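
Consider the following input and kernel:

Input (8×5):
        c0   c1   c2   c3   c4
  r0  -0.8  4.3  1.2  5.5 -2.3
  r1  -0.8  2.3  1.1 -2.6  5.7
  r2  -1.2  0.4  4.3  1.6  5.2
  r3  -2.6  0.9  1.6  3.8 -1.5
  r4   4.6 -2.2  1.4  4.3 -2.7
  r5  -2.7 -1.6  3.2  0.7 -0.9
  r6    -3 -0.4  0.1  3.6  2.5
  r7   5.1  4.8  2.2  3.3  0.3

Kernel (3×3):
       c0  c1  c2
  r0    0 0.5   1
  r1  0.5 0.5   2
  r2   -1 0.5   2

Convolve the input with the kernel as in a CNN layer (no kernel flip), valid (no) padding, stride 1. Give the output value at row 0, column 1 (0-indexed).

The receptive field on the input at this output position is [4.3 1.2 5.5 / 2.3 1.1 -2.6 / 0.4 4.3 1.6]. Elementwise product with the kernel and sum: 1.2·0.5 + 5.5·1 + 2.3·0.5 + 1.1·0.5 + -2.6·2 + 0.4·-1 + 4.3·0.5 + 1.6·2.

7.55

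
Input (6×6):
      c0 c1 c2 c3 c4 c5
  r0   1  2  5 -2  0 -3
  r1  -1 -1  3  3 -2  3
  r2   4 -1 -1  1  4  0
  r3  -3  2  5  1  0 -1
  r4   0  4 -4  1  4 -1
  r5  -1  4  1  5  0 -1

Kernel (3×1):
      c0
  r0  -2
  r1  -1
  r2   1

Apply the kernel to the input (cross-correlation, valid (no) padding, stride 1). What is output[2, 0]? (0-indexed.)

-5

The receptive field on the input at this output position is [4 / -3 / 0]. Elementwise product with the kernel and sum: 4·-2 + -3·-1 + 0·1.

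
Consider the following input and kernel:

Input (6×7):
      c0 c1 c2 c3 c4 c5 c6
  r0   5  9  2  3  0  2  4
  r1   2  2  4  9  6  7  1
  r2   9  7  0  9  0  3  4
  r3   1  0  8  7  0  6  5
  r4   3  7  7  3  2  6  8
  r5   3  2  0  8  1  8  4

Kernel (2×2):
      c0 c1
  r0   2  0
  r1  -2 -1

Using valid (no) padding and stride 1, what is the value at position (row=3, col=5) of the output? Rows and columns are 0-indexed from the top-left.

The receptive field on the input at this output position is [6 5 / 6 8]. Elementwise product with the kernel and sum: 6·2 + 6·-2 + 8·-1.

-8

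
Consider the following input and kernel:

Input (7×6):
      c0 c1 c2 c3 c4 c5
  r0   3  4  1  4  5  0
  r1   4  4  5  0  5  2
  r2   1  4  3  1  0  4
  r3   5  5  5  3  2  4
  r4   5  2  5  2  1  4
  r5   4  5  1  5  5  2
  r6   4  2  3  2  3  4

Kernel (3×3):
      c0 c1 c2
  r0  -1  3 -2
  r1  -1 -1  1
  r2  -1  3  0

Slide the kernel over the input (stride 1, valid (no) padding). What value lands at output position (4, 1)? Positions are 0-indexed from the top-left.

The receptive field on the input at this output position is [2 5 2 / 5 1 5 / 2 3 2]. Elementwise product with the kernel and sum: 2·-1 + 5·3 + 2·-2 + 5·-1 + 1·-1 + 5·1 + 2·-1 + 3·3.

15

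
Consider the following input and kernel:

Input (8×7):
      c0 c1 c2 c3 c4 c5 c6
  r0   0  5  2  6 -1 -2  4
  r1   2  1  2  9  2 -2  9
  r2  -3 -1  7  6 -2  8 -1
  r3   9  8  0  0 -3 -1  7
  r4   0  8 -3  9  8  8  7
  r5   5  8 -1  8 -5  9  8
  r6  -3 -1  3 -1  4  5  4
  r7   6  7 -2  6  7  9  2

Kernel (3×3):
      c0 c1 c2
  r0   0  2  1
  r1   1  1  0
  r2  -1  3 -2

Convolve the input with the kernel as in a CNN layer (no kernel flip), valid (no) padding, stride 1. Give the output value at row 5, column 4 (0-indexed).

The receptive field on the input at this output position is [-5 9 8 / 4 5 4 / 7 9 2]. Elementwise product with the kernel and sum: 9·2 + 8·1 + 4·1 + 5·1 + 7·-1 + 9·3 + 2·-2.

51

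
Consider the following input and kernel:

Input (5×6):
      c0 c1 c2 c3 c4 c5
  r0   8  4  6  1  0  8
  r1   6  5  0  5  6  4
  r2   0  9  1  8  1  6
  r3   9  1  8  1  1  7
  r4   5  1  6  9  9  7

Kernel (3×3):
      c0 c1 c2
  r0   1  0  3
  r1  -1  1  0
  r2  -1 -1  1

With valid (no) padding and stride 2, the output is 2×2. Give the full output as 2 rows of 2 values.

Output[0,0]: The receptive field on the input at this output position is [8 4 6 / 6 5 0 / 0 9 1]. Elementwise product with the kernel and sum: 8·1 + 6·3 + 6·-1 + 5·1 + 0·-1 + 9·-1 + 1·1.

17 3
-5 -9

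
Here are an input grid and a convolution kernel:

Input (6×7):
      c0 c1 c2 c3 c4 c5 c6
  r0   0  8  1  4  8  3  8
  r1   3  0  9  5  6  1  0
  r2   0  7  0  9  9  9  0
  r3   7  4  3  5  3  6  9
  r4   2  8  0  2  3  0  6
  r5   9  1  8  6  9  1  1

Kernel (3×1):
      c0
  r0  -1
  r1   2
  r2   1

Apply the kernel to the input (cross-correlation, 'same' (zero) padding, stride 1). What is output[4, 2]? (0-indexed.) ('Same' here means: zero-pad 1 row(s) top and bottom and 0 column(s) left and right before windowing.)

5

The receptive field on the zero-padded input at this output position is [3 / 0 / 8]. Elementwise product with the kernel and sum: 3·-1 + 0·2 + 8·1.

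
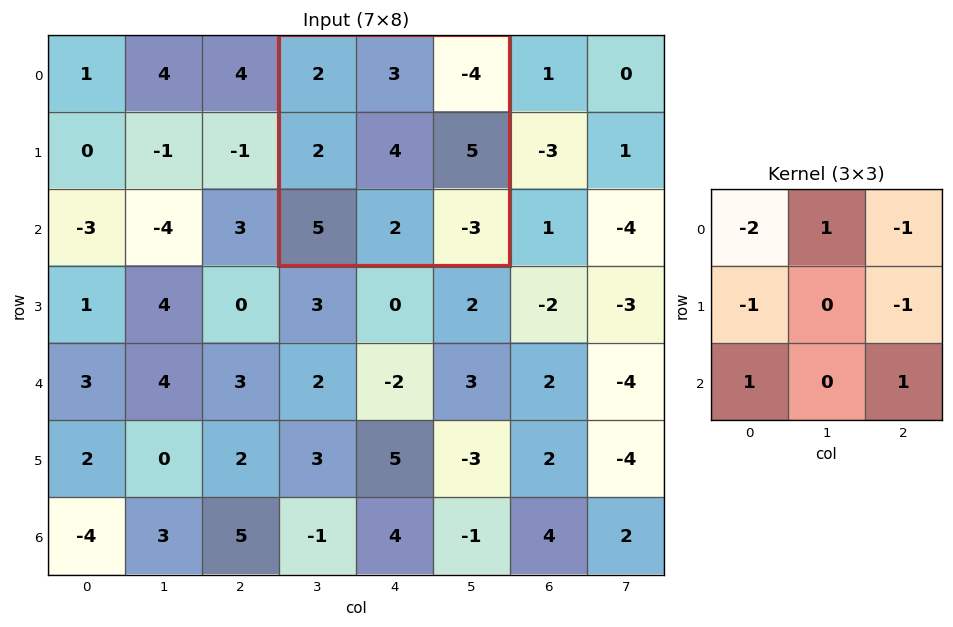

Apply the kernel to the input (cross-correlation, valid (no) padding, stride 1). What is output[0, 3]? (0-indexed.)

The receptive field on the input at this output position is [2 3 -4 / 2 4 5 / 5 2 -3]. Elementwise product with the kernel and sum: 2·-2 + 3·1 + -4·-1 + 2·-1 + 5·-1 + 5·1 + -3·1.

-2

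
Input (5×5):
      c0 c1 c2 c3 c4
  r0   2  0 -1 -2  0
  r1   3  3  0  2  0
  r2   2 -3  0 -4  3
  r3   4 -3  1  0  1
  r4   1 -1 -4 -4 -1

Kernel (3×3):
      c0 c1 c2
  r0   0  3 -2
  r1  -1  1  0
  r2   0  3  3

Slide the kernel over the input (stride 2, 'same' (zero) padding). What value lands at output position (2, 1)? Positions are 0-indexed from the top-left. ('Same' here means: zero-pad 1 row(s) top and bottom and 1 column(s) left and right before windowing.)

The receptive field on the zero-padded input at this output position is [-3 1 0 / -1 -4 -4 / 0 0 0]. Elementwise product with the kernel and sum: 1·3 + 0·-2 + -1·-1 + -4·1 + 0·3 + 0·3.

0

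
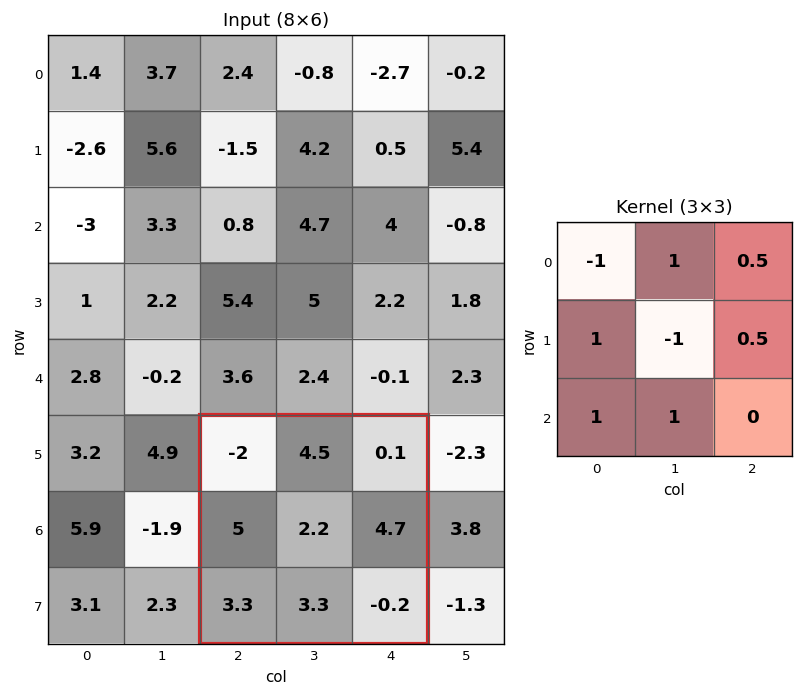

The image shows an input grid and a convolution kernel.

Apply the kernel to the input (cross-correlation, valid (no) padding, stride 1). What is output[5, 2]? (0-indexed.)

The receptive field on the input at this output position is [-2 4.5 0.1 / 5 2.2 4.7 / 3.3 3.3 -0.2]. Elementwise product with the kernel and sum: -2·-1 + 4.5·1 + 0.1·0.5 + 5·1 + 2.2·-1 + 4.7·0.5 + 3.3·1 + 3.3·1.

18.3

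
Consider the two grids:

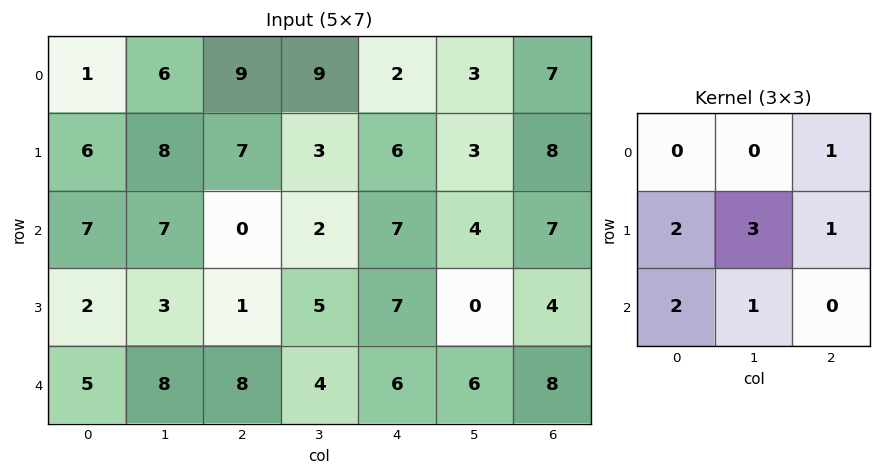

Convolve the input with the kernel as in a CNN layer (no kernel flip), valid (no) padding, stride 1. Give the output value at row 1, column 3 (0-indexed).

49

The receptive field on the input at this output position is [3 6 3 / 2 7 4 / 5 7 0]. Elementwise product with the kernel and sum: 3·1 + 2·2 + 7·3 + 4·1 + 5·2 + 7·1.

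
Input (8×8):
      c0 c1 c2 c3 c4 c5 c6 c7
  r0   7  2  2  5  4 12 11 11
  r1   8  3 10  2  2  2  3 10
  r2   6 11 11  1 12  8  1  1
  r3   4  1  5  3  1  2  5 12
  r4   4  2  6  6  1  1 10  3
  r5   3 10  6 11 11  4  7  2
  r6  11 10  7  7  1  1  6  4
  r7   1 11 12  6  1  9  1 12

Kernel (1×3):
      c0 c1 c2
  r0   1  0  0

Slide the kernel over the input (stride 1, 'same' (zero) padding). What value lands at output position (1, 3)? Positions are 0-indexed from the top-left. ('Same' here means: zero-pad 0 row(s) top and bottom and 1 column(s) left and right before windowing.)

The receptive field on the zero-padded input at this output position is [10 2 2]. Elementwise product with the kernel and sum: 10·1.

10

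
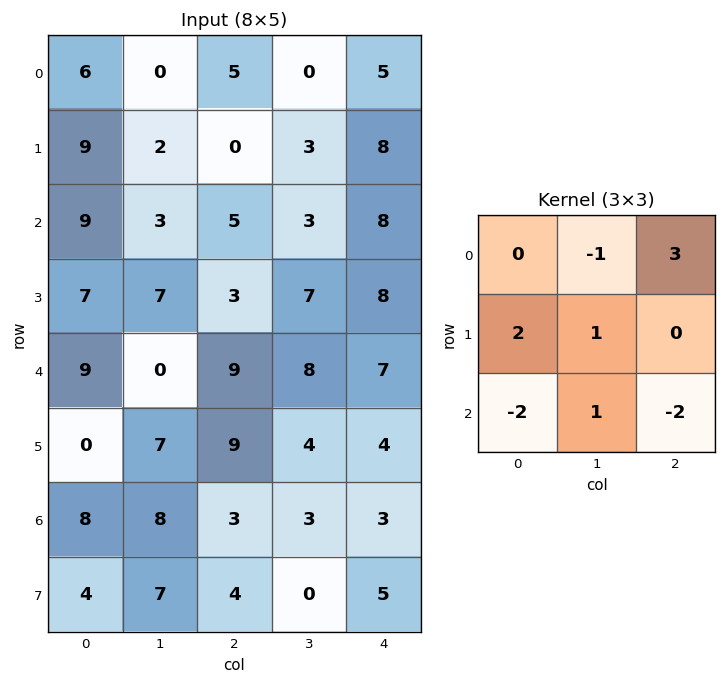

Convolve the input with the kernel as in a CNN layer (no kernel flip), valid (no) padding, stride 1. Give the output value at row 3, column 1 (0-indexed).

14

The receptive field on the input at this output position is [7 3 7 / 0 9 8 / 7 9 4]. Elementwise product with the kernel and sum: 3·-1 + 7·3 + 0·2 + 9·1 + 7·-2 + 9·1 + 4·-2.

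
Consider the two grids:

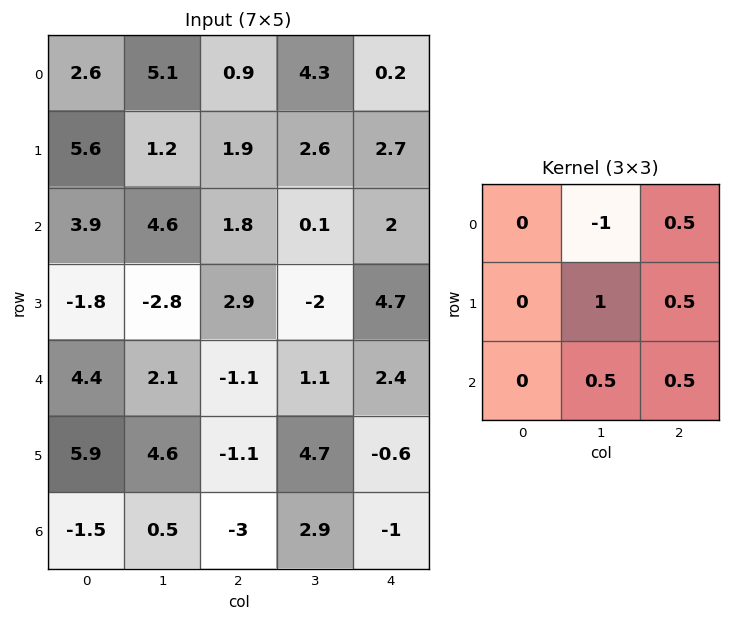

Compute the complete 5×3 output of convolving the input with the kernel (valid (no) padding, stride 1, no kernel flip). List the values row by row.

0.7 5.4 0.8
5.3 1.7 1.2
-4.55 0.15 3
7.55 -2.65 8.7
0.15 2.85 5.45

Output[0,0]: The receptive field on the input at this output position is [2.6 5.1 0.9 / 5.6 1.2 1.9 / 3.9 4.6 1.8]. Elementwise product with the kernel and sum: 5.1·-1 + 0.9·0.5 + 1.2·1 + 1.9·0.5 + 4.6·0.5 + 1.8·0.5.
Output[0,1]: The receptive field on the input at this output position is [5.1 0.9 4.3 / 1.2 1.9 2.6 / 4.6 1.8 0.1]. Elementwise product with the kernel and sum: 0.9·-1 + 4.3·0.5 + 1.9·1 + 2.6·0.5 + 1.8·0.5 + 0.1·0.5.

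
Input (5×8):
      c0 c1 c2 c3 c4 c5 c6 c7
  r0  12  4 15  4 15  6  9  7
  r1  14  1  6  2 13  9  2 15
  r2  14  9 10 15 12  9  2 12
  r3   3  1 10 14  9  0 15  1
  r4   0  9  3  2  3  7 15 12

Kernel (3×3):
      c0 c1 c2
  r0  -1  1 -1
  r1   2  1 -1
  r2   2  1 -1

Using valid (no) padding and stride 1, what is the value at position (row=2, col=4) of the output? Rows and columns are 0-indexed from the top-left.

-4

The receptive field on the input at this output position is [12 9 2 / 9 0 15 / 3 7 15]. Elementwise product with the kernel and sum: 12·-1 + 9·1 + 2·-1 + 9·2 + 0·1 + 15·-1 + 3·2 + 7·1 + 15·-1.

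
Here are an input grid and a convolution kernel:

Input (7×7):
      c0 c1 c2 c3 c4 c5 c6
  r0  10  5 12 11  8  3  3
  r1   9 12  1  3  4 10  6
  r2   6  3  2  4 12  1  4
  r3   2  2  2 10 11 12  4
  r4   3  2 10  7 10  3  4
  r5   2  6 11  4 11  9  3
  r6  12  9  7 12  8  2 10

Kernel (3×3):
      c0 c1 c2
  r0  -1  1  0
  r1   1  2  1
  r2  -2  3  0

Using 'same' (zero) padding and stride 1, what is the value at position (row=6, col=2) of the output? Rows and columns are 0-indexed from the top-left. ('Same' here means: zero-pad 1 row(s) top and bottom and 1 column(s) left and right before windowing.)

The receptive field on the zero-padded input at this output position is [6 11 4 / 9 7 12 / 0 0 0]. Elementwise product with the kernel and sum: 6·-1 + 11·1 + 9·1 + 7·2 + 12·1 + 0·-2 + 0·3.

40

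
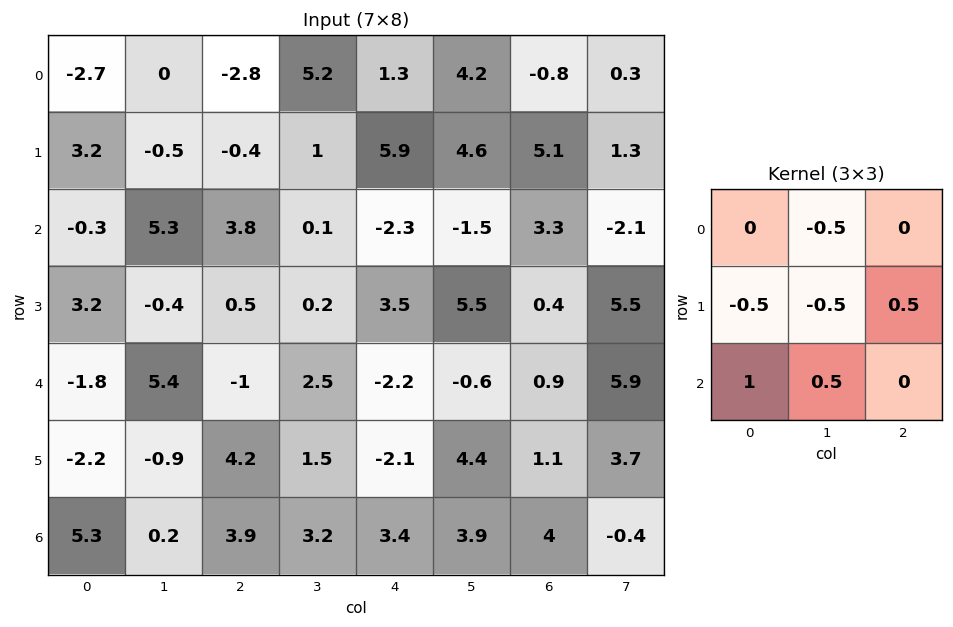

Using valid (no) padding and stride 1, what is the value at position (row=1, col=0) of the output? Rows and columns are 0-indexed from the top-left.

The receptive field on the input at this output position is [3.2 -0.5 -0.4 / -0.3 5.3 3.8 / 3.2 -0.4 0.5]. Elementwise product with the kernel and sum: -0.5·-0.5 + -0.3·-0.5 + 5.3·-0.5 + 3.8·0.5 + 3.2·1 + -0.4·0.5.

2.65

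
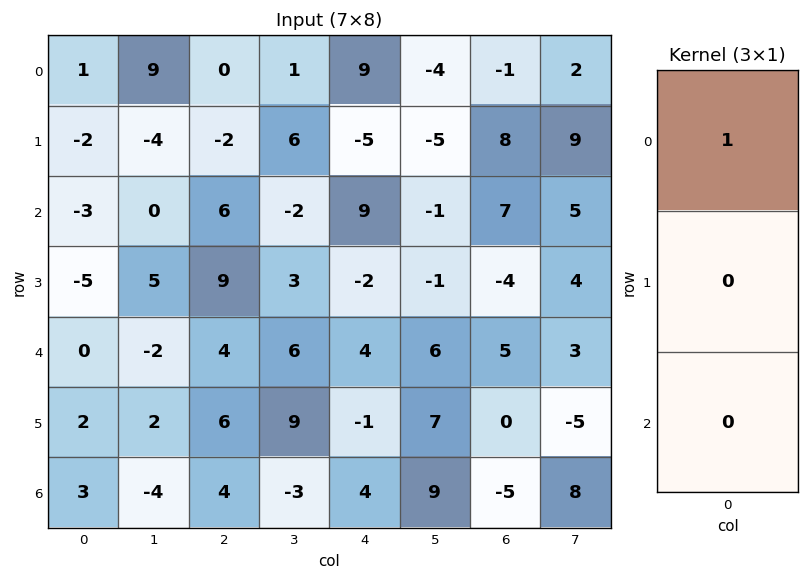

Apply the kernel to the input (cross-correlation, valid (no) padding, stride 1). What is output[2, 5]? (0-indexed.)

-1

The receptive field on the input at this output position is [-1 / -1 / 6]. Elementwise product with the kernel and sum: -1·1.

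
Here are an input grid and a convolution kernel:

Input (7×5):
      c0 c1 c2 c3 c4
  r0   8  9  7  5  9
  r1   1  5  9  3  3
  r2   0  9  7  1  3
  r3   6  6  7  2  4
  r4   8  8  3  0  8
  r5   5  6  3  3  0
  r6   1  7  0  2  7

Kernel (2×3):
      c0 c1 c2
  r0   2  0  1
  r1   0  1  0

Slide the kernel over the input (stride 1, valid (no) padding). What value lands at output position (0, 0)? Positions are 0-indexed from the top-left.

The receptive field on the input at this output position is [8 9 7 / 1 5 9]. Elementwise product with the kernel and sum: 8·2 + 7·1 + 5·1.

28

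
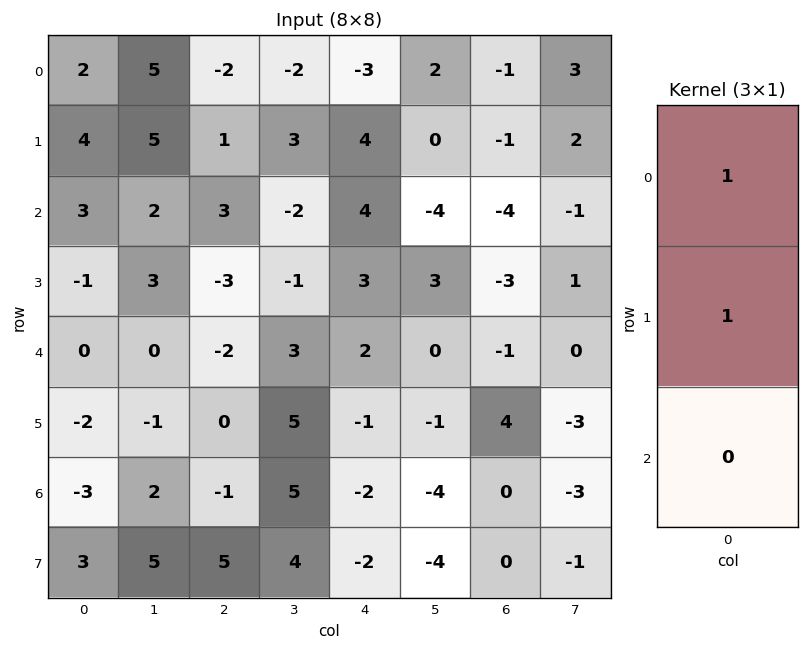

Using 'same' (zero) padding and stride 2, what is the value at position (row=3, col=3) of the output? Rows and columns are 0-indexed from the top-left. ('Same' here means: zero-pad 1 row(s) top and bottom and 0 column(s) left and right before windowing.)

The receptive field on the zero-padded input at this output position is [4 / 0 / 0]. Elementwise product with the kernel and sum: 4·1 + 0·1.

4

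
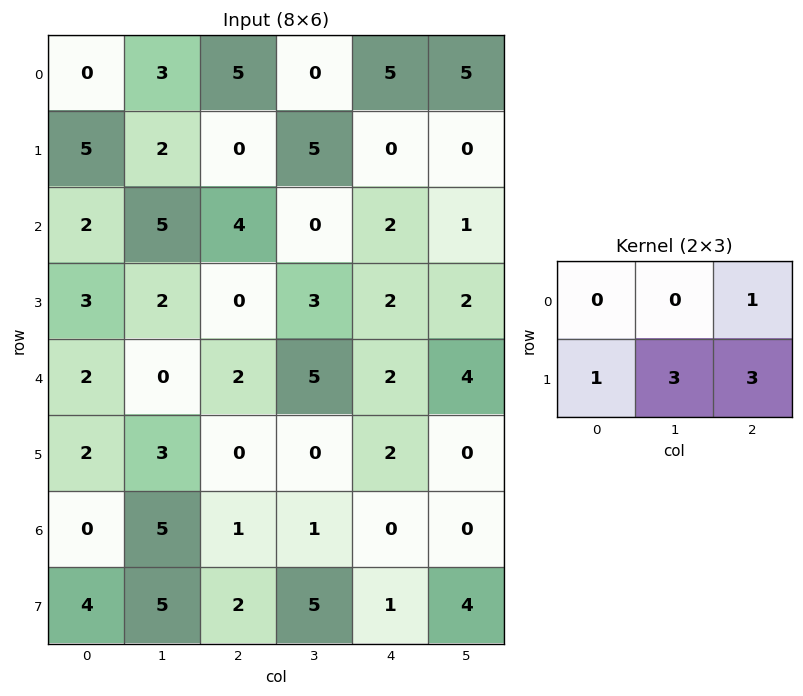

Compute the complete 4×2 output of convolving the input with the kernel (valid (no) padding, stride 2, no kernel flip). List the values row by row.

Output[0,0]: The receptive field on the input at this output position is [0 3 5 / 5 2 0]. Elementwise product with the kernel and sum: 5·1 + 5·1 + 2·3 + 0·3.
Output[0,1]: The receptive field on the input at this output position is [5 0 5 / 0 5 0]. Elementwise product with the kernel and sum: 5·1 + 0·1 + 5·3 + 0·3.

16 20
13 17
13 8
26 20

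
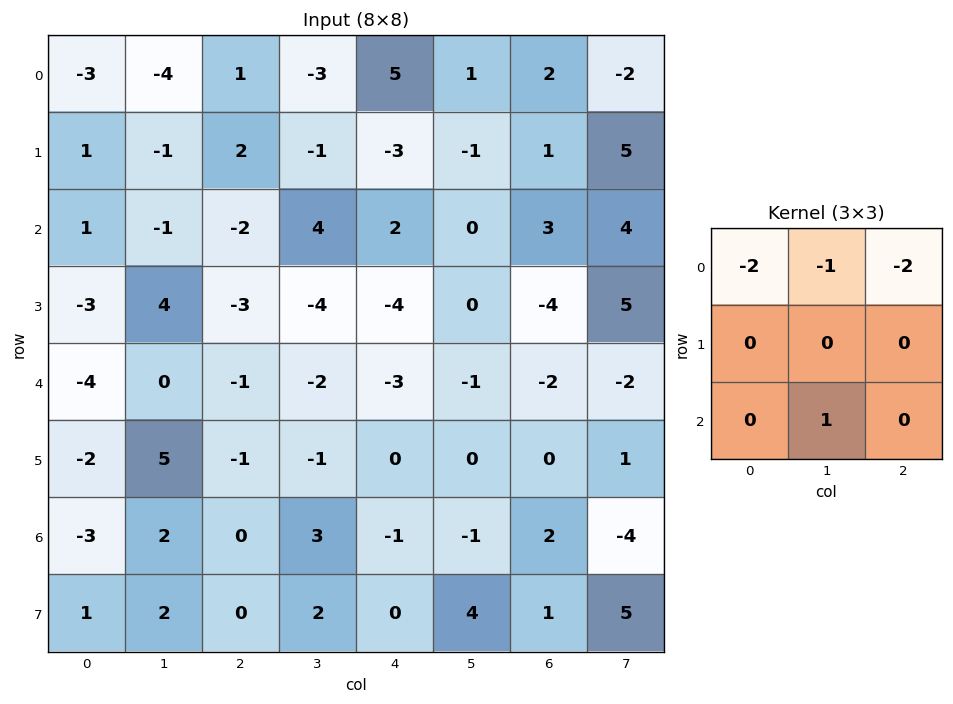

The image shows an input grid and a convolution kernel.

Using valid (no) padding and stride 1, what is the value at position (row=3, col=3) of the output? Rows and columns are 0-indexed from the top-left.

12

The receptive field on the input at this output position is [-4 -4 0 / -2 -3 -1 / -1 0 0]. Elementwise product with the kernel and sum: -4·-2 + -4·-1 + 0·-2 + 0·1.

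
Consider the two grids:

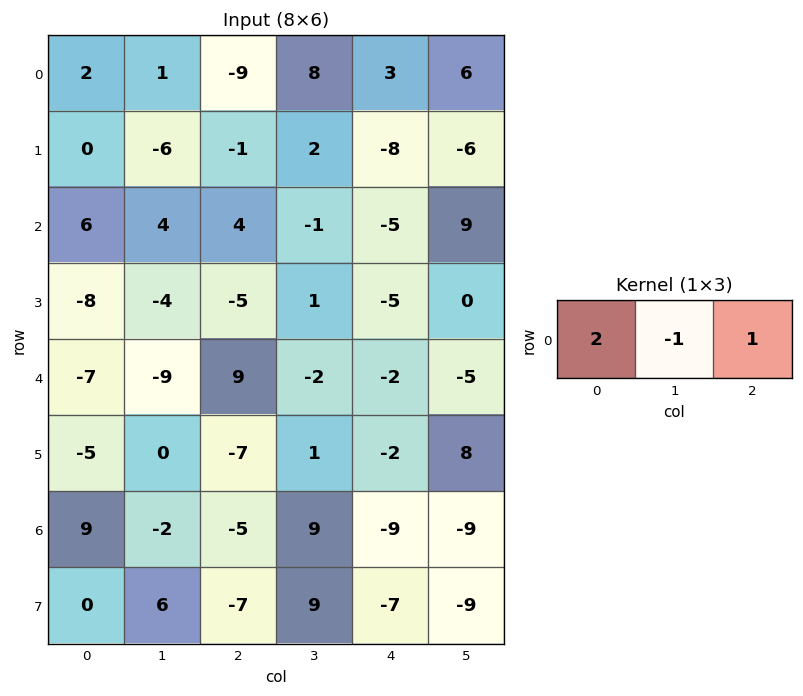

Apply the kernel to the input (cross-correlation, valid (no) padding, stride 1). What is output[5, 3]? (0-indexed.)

12

The receptive field on the input at this output position is [1 -2 8]. Elementwise product with the kernel and sum: 1·2 + -2·-1 + 8·1.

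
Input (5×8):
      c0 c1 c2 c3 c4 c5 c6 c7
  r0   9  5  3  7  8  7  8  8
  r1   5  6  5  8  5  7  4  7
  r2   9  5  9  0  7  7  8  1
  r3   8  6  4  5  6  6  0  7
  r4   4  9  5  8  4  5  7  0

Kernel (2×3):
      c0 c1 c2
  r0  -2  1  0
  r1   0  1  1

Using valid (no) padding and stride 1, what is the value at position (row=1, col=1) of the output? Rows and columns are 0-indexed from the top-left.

The receptive field on the input at this output position is [6 5 8 / 5 9 0]. Elementwise product with the kernel and sum: 6·-2 + 5·1 + 9·1 + 0·1.

2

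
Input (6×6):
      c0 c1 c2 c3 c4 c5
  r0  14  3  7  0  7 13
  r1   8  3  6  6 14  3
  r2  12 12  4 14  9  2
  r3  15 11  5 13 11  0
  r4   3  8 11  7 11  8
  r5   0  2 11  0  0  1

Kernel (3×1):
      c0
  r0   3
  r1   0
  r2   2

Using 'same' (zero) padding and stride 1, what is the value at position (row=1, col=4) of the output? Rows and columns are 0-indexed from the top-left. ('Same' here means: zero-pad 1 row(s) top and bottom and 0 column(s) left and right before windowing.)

39

The receptive field on the zero-padded input at this output position is [7 / 14 / 9]. Elementwise product with the kernel and sum: 7·3 + 9·2.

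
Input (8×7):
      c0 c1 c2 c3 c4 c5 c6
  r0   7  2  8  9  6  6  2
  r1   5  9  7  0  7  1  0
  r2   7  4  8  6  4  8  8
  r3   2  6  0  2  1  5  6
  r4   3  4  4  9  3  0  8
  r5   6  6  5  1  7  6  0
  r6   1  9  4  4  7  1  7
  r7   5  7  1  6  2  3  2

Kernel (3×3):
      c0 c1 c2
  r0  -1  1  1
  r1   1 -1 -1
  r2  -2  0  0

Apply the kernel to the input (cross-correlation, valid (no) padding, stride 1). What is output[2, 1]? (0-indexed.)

The receptive field on the input at this output position is [4 8 6 / 6 0 2 / 4 4 9]. Elementwise product with the kernel and sum: 4·-1 + 8·1 + 6·1 + 6·1 + 0·-1 + 2·-1 + 4·-2.

6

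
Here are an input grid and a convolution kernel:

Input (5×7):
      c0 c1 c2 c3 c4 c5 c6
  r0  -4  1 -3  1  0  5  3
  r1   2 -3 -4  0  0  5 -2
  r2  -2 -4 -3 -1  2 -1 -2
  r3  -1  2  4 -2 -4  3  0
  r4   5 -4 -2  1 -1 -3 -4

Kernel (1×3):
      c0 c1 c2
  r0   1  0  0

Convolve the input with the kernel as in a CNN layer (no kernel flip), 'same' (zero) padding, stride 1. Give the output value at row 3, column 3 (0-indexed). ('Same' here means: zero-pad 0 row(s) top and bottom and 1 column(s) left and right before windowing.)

4

The receptive field on the zero-padded input at this output position is [4 -2 -4]. Elementwise product with the kernel and sum: 4·1.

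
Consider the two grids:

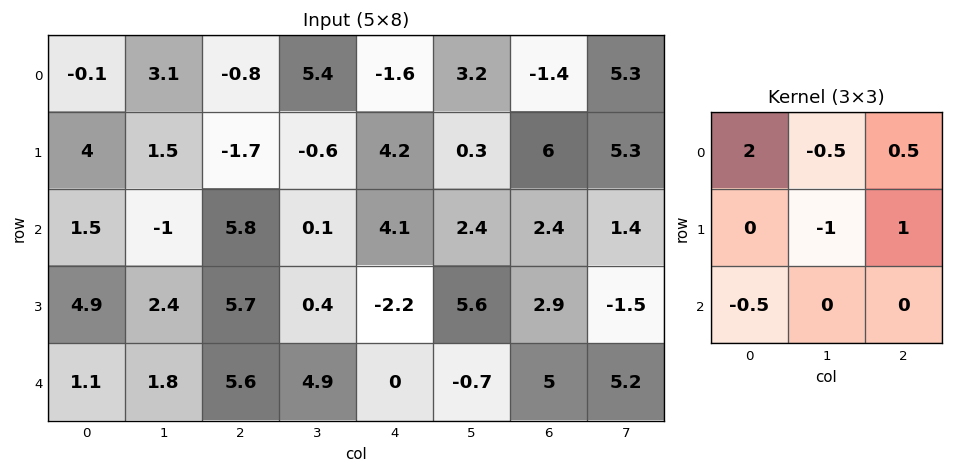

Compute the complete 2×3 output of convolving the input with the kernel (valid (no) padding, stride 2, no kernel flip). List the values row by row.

Output[0,0]: The receptive field on the input at this output position is [-0.1 3.1 -0.8 / 4 1.5 -1.7 / 1.5 -1 5.8]. Elementwise product with the kernel and sum: -0.1·2 + 3.1·-0.5 + -0.8·0.5 + 1.5·-1 + -1.7·1 + 1.5·-0.5.

-6.1 -3.2 -1.85
9.15 8.2 5.5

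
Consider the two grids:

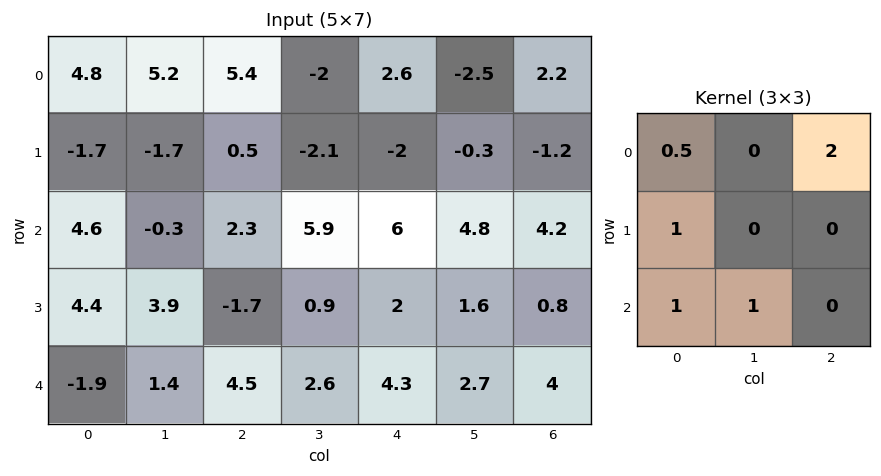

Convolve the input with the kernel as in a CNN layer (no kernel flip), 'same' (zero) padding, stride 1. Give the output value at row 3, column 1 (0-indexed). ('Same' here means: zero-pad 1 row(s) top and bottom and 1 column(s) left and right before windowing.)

10.8

The receptive field on the zero-padded input at this output position is [4.6 -0.3 2.3 / 4.4 3.9 -1.7 / -1.9 1.4 4.5]. Elementwise product with the kernel and sum: 4.6·0.5 + 2.3·2 + 4.4·1 + -1.9·1 + 1.4·1.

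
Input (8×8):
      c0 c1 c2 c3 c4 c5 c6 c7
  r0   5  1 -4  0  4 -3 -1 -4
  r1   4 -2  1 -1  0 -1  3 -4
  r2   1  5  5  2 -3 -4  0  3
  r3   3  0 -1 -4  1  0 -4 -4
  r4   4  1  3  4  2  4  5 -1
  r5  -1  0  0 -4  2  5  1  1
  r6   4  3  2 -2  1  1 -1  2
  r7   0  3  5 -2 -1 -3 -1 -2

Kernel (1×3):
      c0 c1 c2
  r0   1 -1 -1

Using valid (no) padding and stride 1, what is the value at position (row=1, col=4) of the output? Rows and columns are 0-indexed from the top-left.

The receptive field on the input at this output position is [0 -1 3]. Elementwise product with the kernel and sum: 0·1 + -1·-1 + 3·-1.

-2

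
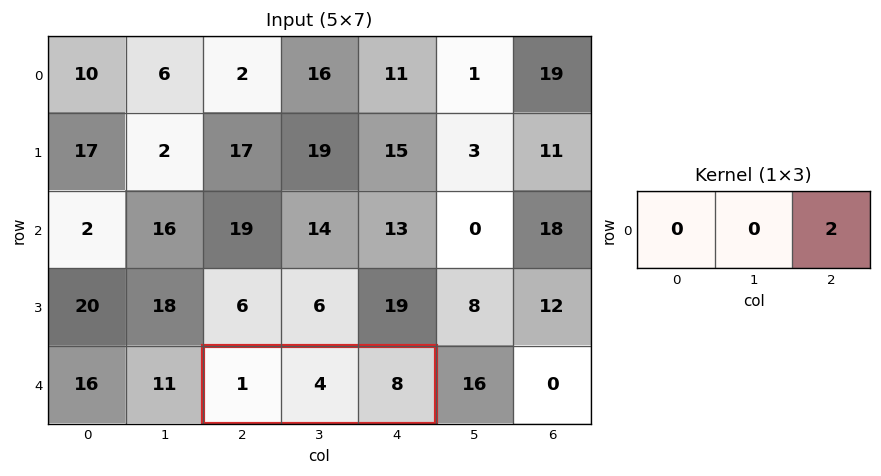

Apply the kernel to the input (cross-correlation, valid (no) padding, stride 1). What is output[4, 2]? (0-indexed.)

16

The receptive field on the input at this output position is [1 4 8]. Elementwise product with the kernel and sum: 8·2.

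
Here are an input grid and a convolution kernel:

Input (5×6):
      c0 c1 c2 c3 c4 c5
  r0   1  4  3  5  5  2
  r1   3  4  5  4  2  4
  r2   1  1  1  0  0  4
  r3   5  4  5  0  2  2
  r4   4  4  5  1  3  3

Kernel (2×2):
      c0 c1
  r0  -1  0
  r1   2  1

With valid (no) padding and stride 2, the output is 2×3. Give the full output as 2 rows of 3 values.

Output[0,0]: The receptive field on the input at this output position is [1 4 / 3 4]. Elementwise product with the kernel and sum: 1·-1 + 3·2 + 4·1.

9 11 3
13 9 6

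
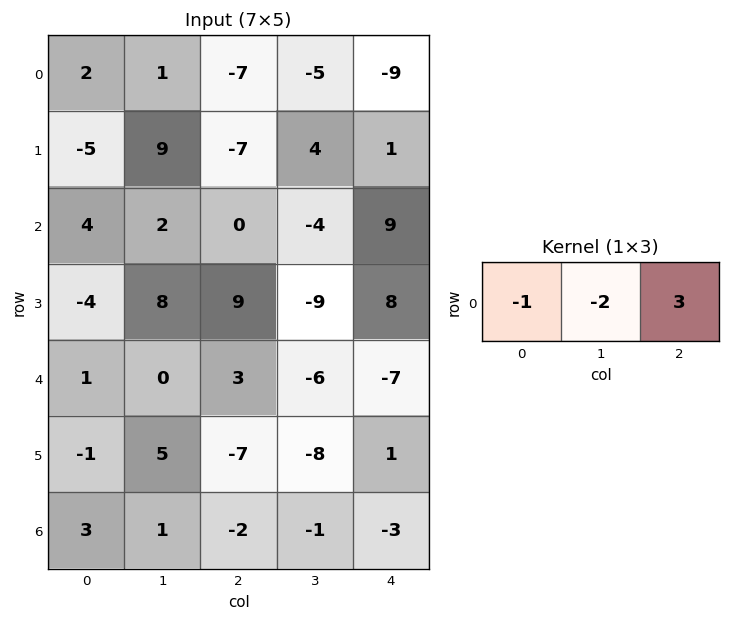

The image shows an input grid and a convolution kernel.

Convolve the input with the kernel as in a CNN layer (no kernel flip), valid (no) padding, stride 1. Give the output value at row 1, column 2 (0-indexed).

2

The receptive field on the input at this output position is [-7 4 1]. Elementwise product with the kernel and sum: -7·-1 + 4·-2 + 1·3.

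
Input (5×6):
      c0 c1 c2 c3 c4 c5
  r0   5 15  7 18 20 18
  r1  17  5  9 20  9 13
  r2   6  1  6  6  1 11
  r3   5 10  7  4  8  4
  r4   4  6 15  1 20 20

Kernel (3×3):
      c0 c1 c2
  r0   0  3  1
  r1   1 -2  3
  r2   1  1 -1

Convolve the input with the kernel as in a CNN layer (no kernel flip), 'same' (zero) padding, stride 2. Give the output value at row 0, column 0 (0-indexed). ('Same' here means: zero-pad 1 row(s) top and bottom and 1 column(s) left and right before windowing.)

47

The receptive field on the zero-padded input at this output position is [0 0 0 / 0 5 15 / 0 17 5]. Elementwise product with the kernel and sum: 0·3 + 0·1 + 0·1 + 5·-2 + 15·3 + 0·1 + 17·1 + 5·-1.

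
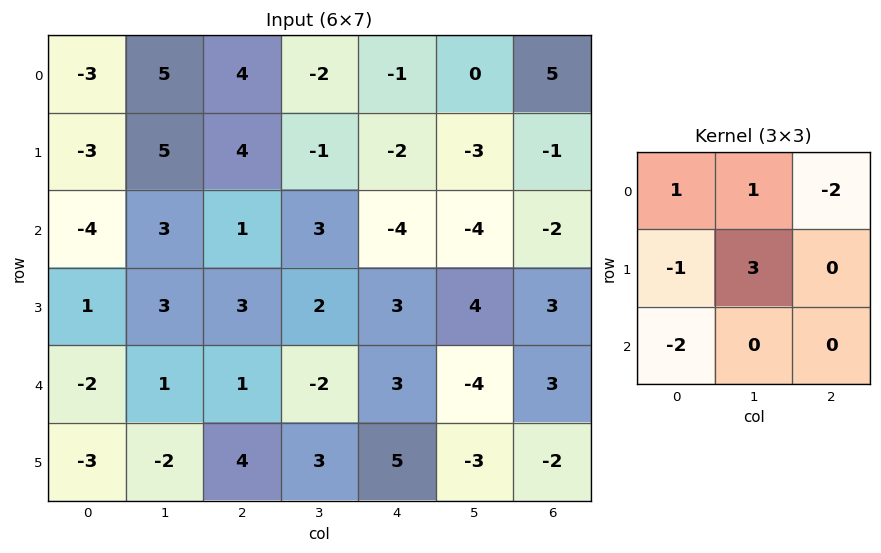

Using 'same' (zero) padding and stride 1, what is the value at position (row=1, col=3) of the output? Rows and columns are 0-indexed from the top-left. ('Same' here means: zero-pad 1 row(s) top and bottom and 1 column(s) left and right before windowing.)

The receptive field on the zero-padded input at this output position is [4 -2 -1 / 4 -1 -2 / 1 3 -4]. Elementwise product with the kernel and sum: 4·1 + -2·1 + -1·-2 + 4·-1 + -1·3 + 1·-2.

-5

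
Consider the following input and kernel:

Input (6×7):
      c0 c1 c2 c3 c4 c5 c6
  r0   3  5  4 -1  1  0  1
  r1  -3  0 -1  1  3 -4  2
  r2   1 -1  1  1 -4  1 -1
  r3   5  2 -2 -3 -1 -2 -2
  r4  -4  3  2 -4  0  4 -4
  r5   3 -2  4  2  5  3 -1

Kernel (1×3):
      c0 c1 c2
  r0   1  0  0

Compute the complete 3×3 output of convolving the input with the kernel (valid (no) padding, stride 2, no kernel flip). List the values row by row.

Output[0,0]: The receptive field on the input at this output position is [3 5 4]. Elementwise product with the kernel and sum: 3·1.

3 4 1
1 1 -4
-4 2 0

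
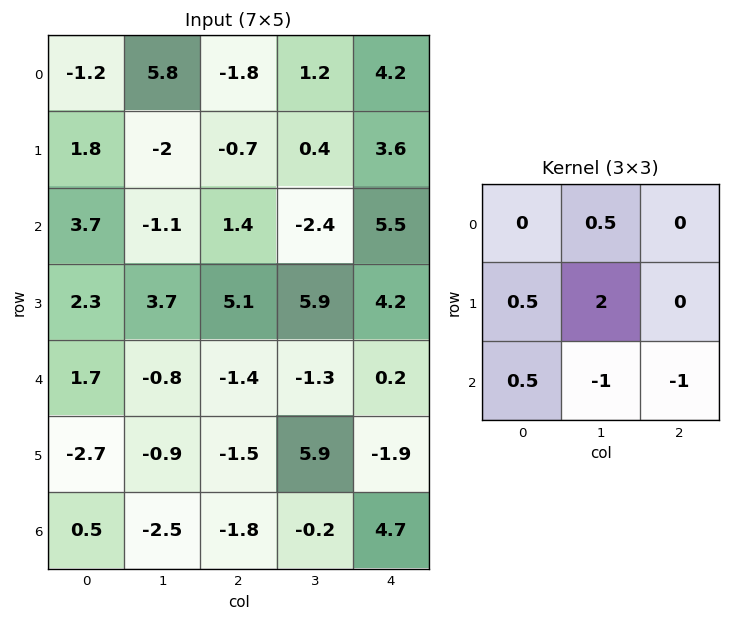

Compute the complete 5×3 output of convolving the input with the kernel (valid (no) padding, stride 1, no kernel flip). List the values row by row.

Output[0,0]: The receptive field on the input at this output position is [-1.2 5.8 -1.8 / 1.8 -2 -0.7 / 3.7 -1.1 1.4]. Elementwise product with the kernel and sum: 5.8·0.5 + 1.8·0.5 + -2·2 + 3.7·0.5 + -1.1·-1 + 1.4·-1.
Output[0,1]: The receptive field on the input at this output position is [5.8 -1.8 1.2 / -2 -0.7 0.4 / -1.1 1.4 -2.4]. Elementwise product with the kernel and sum: -1.8·0.5 + -2·0.5 + -0.7·2 + -1.1·0.5 + 1.4·-1 + -2.4·-1.

1.35 -2.85 -1.35
-9 -7.25 -11.45
11.05 15.05 13.55
2.15 -5.5 -5.1
1 -3.4 5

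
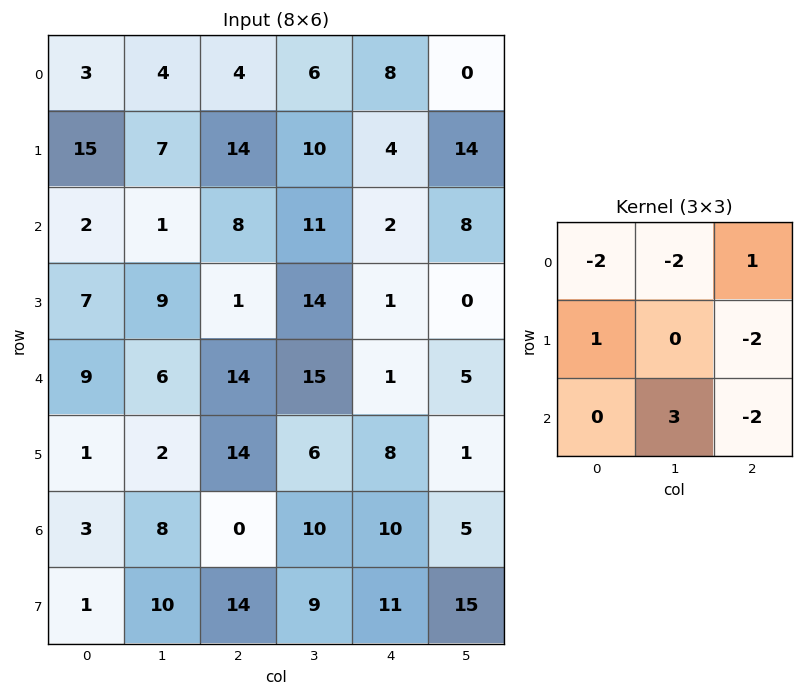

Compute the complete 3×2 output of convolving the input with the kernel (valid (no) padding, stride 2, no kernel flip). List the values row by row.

Output[0,0]: The receptive field on the input at this output position is [3 4 4 / 15 7 14 / 2 1 8]. Elementwise product with the kernel and sum: 3·-2 + 4·-2 + 4·1 + 15·1 + 14·-2 + 1·3 + 8·-2.
Output[0,1]: The receptive field on the input at this output position is [4 6 8 / 14 10 4 / 8 11 2]. Elementwise product with the kernel and sum: 4·-2 + 6·-2 + 8·1 + 14·1 + 4·-2 + 11·3 + 2·-2.

-36 23
-3 6
-19 -49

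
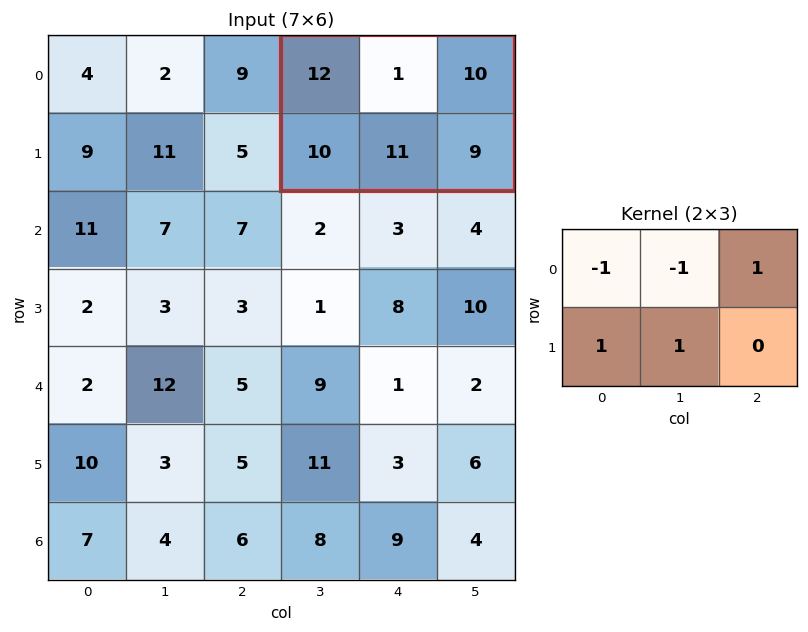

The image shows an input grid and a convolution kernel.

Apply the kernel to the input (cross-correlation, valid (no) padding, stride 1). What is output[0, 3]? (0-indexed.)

The receptive field on the input at this output position is [12 1 10 / 10 11 9]. Elementwise product with the kernel and sum: 12·-1 + 1·-1 + 10·1 + 10·1 + 11·1.

18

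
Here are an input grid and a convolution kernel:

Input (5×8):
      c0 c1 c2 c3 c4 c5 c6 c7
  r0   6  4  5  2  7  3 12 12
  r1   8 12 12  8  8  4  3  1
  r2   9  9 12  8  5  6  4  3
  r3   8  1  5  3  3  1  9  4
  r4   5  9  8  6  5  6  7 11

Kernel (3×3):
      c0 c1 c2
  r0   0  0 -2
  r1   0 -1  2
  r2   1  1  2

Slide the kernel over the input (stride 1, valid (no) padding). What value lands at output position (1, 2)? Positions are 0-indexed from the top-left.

0

The receptive field on the input at this output position is [12 8 8 / 12 8 5 / 5 3 3]. Elementwise product with the kernel and sum: 8·-2 + 8·-1 + 5·2 + 5·1 + 3·1 + 3·2.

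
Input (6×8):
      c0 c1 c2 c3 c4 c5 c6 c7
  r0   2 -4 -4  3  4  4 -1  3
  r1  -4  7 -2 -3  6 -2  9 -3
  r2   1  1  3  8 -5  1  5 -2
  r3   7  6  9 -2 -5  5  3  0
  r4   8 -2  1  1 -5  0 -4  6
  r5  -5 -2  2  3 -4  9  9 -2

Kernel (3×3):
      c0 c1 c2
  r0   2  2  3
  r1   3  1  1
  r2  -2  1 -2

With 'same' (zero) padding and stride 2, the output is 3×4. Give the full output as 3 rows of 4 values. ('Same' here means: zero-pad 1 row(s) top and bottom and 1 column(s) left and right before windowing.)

-20 -23 33 33
10 16 9 4
37 20 -29 13

Output[0,0]: The receptive field on the zero-padded input at this output position is [0 0 0 / 0 2 -4 / 0 -4 7]. Elementwise product with the kernel and sum: 0·2 + 0·2 + 0·3 + 0·3 + 2·1 + -4·1 + 0·-2 + -4·1 + 7·-2.
Output[0,1]: The receptive field on the zero-padded input at this output position is [0 0 0 / -4 -4 3 / 7 -2 -3]. Elementwise product with the kernel and sum: 0·2 + 0·2 + 0·3 + -4·3 + -4·1 + 3·1 + 7·-2 + -2·1 + -3·-2.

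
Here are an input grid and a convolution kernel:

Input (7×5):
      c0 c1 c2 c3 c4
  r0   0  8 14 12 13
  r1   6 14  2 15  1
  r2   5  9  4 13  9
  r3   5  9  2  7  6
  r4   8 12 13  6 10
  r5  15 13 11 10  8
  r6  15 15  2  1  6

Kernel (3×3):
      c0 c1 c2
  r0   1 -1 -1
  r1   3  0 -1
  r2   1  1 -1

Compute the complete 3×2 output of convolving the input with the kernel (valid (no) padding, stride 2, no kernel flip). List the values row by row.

Output[0,0]: The receptive field on the input at this output position is [0 8 14 / 6 14 2 / 5 9 4]. Elementwise product with the kernel and sum: 0·1 + 8·-1 + 14·-1 + 6·3 + 2·-1 + 5·1 + 9·1 + 4·-1.
Output[0,1]: The receptive field on the input at this output position is [14 12 13 / 2 15 1 / 4 13 9]. Elementwise product with the kernel and sum: 14·1 + 12·-1 + 13·-1 + 2·3 + 1·-1 + 4·1 + 13·1 + 9·-1.

4 2
12 -9
45 19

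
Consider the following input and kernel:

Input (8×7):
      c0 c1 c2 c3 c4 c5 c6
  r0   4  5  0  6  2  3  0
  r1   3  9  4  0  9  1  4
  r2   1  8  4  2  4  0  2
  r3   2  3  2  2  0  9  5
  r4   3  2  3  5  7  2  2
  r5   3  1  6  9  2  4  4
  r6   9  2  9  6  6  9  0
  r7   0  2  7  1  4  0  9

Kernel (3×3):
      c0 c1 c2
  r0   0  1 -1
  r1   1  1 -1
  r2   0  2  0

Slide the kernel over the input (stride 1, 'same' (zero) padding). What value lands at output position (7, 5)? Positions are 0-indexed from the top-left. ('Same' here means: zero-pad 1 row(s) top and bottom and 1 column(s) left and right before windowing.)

4

The receptive field on the zero-padded input at this output position is [6 9 0 / 4 0 9 / 0 0 0]. Elementwise product with the kernel and sum: 9·1 + 0·-1 + 4·1 + 0·1 + 9·-1 + 0·2.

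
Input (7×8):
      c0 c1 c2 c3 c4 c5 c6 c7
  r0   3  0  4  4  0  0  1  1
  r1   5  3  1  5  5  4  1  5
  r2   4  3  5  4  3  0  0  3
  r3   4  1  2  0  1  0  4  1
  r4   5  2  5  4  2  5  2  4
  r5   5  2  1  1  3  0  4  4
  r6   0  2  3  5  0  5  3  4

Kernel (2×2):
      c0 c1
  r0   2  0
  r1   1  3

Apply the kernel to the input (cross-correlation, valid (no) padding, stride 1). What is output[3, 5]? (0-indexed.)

The receptive field on the input at this output position is [0 4 / 5 2]. Elementwise product with the kernel and sum: 0·2 + 5·1 + 2·3.

11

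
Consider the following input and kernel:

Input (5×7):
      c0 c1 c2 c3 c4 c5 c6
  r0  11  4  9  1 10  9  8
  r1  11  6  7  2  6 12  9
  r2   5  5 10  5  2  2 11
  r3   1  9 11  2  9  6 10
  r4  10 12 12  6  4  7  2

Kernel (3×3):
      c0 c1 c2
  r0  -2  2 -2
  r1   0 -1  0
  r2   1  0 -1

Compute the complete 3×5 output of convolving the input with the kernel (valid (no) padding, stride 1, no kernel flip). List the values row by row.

Output[0,0]: The receptive field on the input at this output position is [11 4 9 / 11 6 7 / 5 5 10]. Elementwise product with the kernel and sum: 11·-2 + 4·2 + 9·-2 + 6·-1 + 5·1 + 10·-1.

-43 1 -30 -3 -39
-39 -5 -25 -22 -9
-31 -5 -8 -20 -26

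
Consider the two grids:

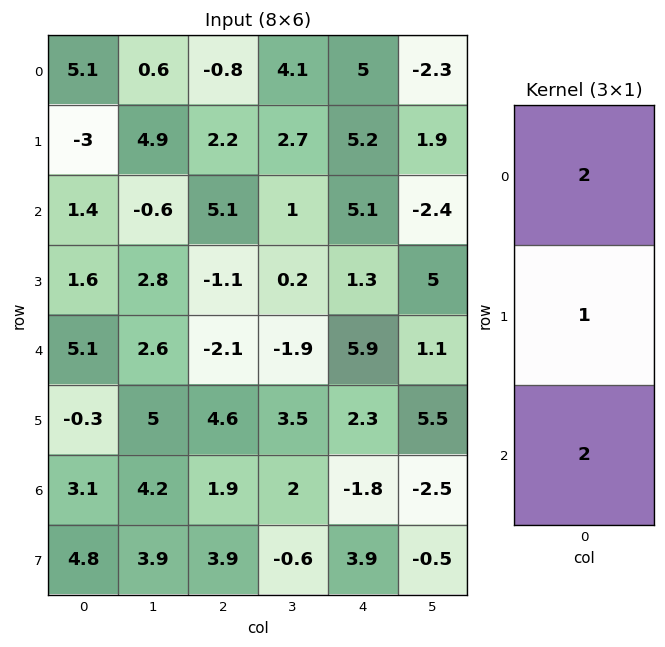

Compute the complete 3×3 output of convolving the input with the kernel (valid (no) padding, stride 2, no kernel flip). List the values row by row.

10 10.8 25.4
14.6 4.9 23.3
16.1 4.2 10.5

Output[0,0]: The receptive field on the input at this output position is [5.1 / -3 / 1.4]. Elementwise product with the kernel and sum: 5.1·2 + -3·1 + 1.4·2.
Output[0,1]: The receptive field on the input at this output position is [-0.8 / 2.2 / 5.1]. Elementwise product with the kernel and sum: -0.8·2 + 2.2·1 + 5.1·2.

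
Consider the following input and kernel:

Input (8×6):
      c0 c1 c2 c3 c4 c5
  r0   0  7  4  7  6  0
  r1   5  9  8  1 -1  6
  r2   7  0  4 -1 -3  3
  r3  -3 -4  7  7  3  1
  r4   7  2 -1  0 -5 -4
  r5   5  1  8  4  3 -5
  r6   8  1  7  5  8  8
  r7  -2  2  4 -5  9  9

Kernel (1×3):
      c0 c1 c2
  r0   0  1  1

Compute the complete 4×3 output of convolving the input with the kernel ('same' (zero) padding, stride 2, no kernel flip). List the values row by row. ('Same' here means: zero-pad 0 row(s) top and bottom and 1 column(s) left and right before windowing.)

Output[0,0]: The receptive field on the zero-padded input at this output position is [0 0 7]. Elementwise product with the kernel and sum: 0·1 + 7·1.
Output[0,1]: The receptive field on the zero-padded input at this output position is [7 4 7]. Elementwise product with the kernel and sum: 4·1 + 7·1.

7 11 6
7 3 0
9 -1 -9
9 12 16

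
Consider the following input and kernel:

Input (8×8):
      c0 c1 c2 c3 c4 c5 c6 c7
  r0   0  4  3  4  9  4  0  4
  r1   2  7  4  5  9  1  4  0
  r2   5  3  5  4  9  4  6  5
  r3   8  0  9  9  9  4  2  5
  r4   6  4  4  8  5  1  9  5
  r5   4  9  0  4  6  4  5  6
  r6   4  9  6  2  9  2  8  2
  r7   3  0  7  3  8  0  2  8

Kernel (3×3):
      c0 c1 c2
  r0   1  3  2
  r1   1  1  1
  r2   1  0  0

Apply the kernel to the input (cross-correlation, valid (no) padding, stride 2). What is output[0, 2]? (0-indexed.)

The receptive field on the input at this output position is [9 4 0 / 9 1 4 / 9 4 6]. Elementwise product with the kernel and sum: 9·1 + 4·3 + 0·2 + 9·1 + 1·1 + 4·1 + 9·1.

44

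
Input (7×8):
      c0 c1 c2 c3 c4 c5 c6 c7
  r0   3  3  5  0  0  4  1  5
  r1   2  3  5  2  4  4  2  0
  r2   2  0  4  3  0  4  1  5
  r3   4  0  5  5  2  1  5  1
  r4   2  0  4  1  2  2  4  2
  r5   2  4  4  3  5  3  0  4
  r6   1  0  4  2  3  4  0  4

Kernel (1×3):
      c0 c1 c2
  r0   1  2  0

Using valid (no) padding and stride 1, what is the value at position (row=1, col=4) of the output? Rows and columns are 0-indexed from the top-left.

The receptive field on the input at this output position is [4 4 2]. Elementwise product with the kernel and sum: 4·1 + 4·2.

12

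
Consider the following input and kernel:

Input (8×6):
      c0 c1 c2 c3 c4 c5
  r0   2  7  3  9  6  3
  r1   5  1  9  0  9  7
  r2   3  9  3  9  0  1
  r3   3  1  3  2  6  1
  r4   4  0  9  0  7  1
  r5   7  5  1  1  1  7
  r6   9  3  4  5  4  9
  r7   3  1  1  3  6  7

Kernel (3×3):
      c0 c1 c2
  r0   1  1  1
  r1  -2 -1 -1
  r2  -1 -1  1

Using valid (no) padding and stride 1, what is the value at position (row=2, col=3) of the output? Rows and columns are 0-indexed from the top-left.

-7

The receptive field on the input at this output position is [9 0 1 / 2 6 1 / 0 7 1]. Elementwise product with the kernel and sum: 9·1 + 0·1 + 1·1 + 2·-2 + 6·-1 + 1·-1 + 0·-1 + 7·-1 + 1·1.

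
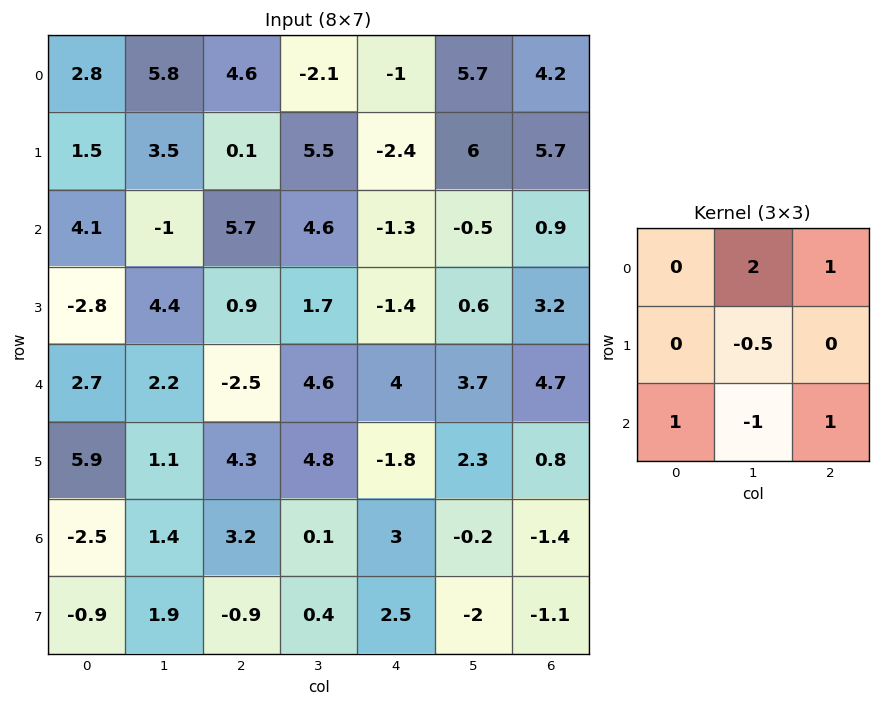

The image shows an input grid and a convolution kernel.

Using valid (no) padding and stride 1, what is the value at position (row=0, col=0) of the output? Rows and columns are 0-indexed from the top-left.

25.25

The receptive field on the input at this output position is [2.8 5.8 4.6 / 1.5 3.5 0.1 / 4.1 -1 5.7]. Elementwise product with the kernel and sum: 5.8·2 + 4.6·1 + 3.5·-0.5 + 4.1·1 + -1·-1 + 5.7·1.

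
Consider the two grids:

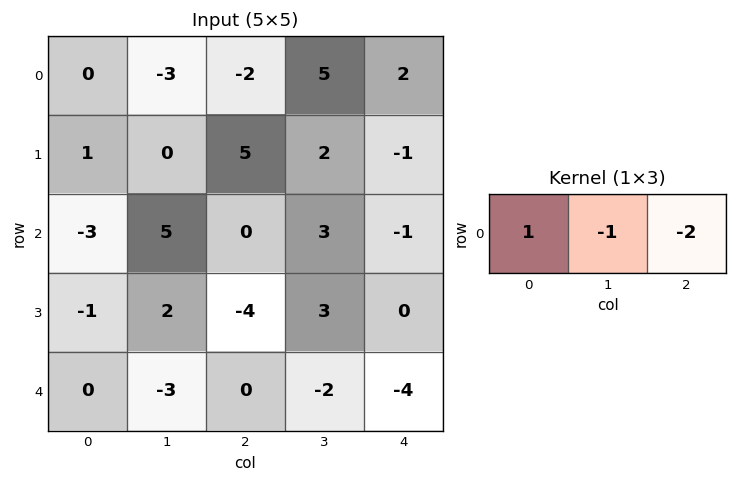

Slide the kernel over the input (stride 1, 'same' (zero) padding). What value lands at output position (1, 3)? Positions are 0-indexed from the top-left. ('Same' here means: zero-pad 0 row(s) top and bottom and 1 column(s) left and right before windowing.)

The receptive field on the zero-padded input at this output position is [5 2 -1]. Elementwise product with the kernel and sum: 5·1 + 2·-1 + -1·-2.

5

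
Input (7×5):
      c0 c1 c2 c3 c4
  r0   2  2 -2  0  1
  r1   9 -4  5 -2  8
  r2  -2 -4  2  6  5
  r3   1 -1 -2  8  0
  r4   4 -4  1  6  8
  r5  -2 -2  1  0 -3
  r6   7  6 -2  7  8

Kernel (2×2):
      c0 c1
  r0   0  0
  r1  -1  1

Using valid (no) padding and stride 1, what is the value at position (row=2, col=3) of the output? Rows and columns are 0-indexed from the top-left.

-8

The receptive field on the input at this output position is [6 5 / 8 0]. Elementwise product with the kernel and sum: 8·-1 + 0·1.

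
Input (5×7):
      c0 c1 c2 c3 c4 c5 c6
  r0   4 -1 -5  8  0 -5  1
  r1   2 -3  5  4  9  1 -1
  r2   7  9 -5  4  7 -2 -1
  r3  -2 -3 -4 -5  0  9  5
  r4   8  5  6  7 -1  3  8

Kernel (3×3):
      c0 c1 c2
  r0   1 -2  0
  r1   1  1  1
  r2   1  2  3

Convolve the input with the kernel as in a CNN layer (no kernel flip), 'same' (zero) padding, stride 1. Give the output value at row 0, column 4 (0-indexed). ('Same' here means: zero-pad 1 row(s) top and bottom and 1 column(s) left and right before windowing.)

28

The receptive field on the zero-padded input at this output position is [0 0 0 / 8 0 -5 / 4 9 1]. Elementwise product with the kernel and sum: 0·1 + 0·-2 + 8·1 + 0·1 + -5·1 + 4·1 + 9·2 + 1·3.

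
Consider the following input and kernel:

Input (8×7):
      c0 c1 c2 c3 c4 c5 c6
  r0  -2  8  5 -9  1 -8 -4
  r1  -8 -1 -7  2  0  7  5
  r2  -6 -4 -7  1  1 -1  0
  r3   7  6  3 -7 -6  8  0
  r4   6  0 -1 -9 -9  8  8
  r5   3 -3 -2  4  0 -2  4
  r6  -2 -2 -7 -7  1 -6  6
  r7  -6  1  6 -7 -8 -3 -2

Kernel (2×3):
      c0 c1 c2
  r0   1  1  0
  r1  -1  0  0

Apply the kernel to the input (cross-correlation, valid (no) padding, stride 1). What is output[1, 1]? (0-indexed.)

The receptive field on the input at this output position is [-1 -7 2 / -4 -7 1]. Elementwise product with the kernel and sum: -1·1 + -7·1 + -4·-1.

-4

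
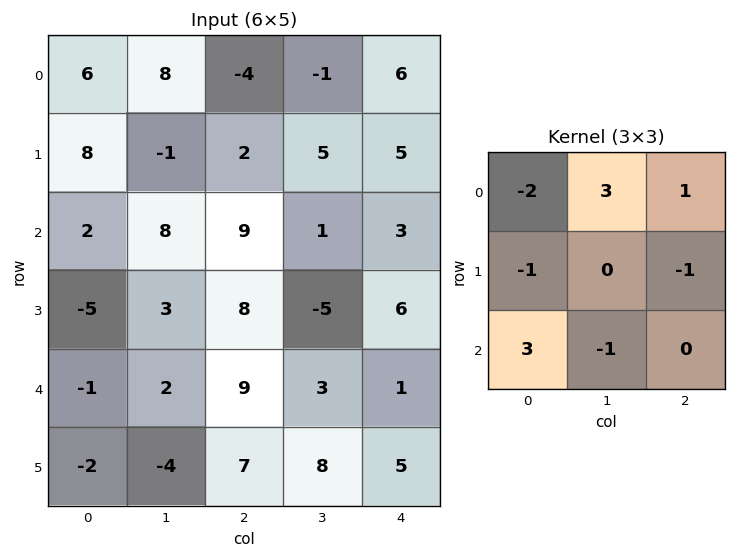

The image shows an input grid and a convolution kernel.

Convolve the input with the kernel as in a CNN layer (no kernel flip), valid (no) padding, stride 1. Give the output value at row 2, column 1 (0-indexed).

11

The receptive field on the input at this output position is [8 9 1 / 3 8 -5 / 2 9 3]. Elementwise product with the kernel and sum: 8·-2 + 9·3 + 1·1 + 3·-1 + -5·-1 + 2·3 + 9·-1.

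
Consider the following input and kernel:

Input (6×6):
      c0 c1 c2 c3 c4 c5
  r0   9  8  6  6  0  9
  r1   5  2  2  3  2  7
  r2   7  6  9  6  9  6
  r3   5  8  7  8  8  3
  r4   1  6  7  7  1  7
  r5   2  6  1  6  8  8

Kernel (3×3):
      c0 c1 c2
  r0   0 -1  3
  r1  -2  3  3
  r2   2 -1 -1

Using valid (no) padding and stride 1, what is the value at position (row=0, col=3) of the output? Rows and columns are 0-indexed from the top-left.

The receptive field on the input at this output position is [6 0 9 / 3 2 7 / 6 9 6]. Elementwise product with the kernel and sum: 0·-1 + 9·3 + 3·-2 + 2·3 + 7·3 + 6·2 + 9·-1 + 6·-1.

45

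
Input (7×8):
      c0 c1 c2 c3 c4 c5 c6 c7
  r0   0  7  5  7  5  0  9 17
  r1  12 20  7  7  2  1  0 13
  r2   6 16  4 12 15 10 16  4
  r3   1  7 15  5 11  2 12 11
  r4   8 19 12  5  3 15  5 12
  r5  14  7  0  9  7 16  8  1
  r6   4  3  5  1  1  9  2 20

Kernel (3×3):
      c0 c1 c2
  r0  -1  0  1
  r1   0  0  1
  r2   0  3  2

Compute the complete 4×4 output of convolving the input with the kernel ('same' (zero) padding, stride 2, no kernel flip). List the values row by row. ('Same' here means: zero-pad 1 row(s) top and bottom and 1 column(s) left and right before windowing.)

83 42 8 43
53 54 41 74
82 21 65 47
10 3 16 5

Output[0,0]: The receptive field on the zero-padded input at this output position is [0 0 0 / 0 0 7 / 0 12 20]. Elementwise product with the kernel and sum: 0·-1 + 0·1 + 7·1 + 12·3 + 20·2.
Output[0,1]: The receptive field on the zero-padded input at this output position is [0 0 0 / 7 5 7 / 20 7 7]. Elementwise product with the kernel and sum: 0·-1 + 0·1 + 7·1 + 7·3 + 7·2.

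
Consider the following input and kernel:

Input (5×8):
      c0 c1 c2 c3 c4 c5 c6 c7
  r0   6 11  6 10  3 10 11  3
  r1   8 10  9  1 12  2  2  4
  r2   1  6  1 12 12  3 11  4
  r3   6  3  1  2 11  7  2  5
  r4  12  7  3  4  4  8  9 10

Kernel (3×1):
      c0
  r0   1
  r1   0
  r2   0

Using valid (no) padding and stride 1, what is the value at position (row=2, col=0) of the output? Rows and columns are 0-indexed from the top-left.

The receptive field on the input at this output position is [1 / 6 / 12]. Elementwise product with the kernel and sum: 1·1.

1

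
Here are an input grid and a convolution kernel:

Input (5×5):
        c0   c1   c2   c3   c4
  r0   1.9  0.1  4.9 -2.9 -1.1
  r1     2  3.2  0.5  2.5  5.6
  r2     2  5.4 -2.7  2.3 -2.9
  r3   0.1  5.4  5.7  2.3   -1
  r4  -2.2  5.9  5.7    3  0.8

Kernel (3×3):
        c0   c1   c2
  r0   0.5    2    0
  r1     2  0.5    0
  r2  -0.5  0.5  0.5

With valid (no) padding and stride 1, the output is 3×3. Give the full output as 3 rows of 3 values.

Output[0,0]: The receptive field on the input at this output position is [1.9 0.1 4.9 / 2 3.2 0.5 / 2 5.4 -2.7]. Elementwise product with the kernel and sum: 1.9·0.5 + 0.1·2 + 2·2 + 3.2·0.5 + 2·-0.5 + 5.4·0.5 + -2.7·0.5.
Output[0,1]: The receptive field on the input at this output position is [0.1 4.9 -2.9 / 3.2 0.5 2.5 / 5.4 -2.7 2.3]. Elementwise product with the kernel and sum: 0.1·0.5 + 4.9·2 + 3.2·2 + 0.5·0.5 + 5.4·-0.5 + -2.7·0.5 + 2.3·0.5.

7.1 13.6 -0.05
19.6 13.35 -1.2
21.6 12.35 14.85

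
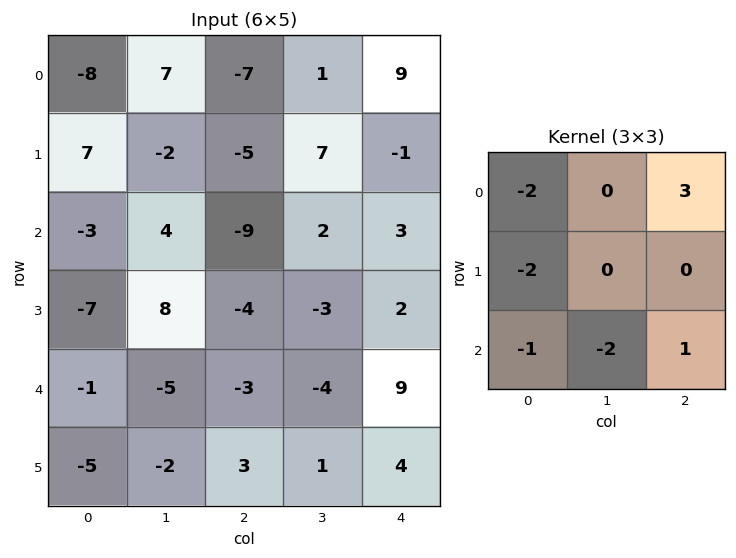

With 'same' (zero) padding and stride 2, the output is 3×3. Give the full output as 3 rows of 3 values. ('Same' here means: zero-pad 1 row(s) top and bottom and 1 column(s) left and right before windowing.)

Output[0,0]: The receptive field on the zero-padded input at this output position is [0 0 0 / 0 -8 7 / 0 7 -2]. Elementwise product with the kernel and sum: 0·-2 + 0·3 + 0·-2 + 0·-1 + 7·-2 + -2·1.

-16 5 -7
16 14 -19
32 -18 5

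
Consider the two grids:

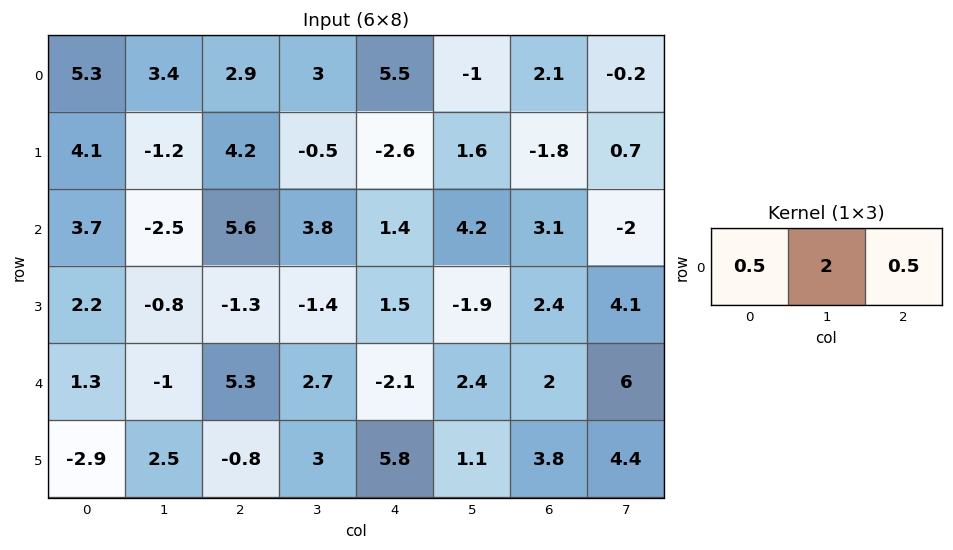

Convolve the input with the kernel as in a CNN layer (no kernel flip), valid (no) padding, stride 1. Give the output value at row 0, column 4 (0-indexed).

1.8

The receptive field on the input at this output position is [5.5 -1 2.1]. Elementwise product with the kernel and sum: 5.5·0.5 + -1·2 + 2.1·0.5.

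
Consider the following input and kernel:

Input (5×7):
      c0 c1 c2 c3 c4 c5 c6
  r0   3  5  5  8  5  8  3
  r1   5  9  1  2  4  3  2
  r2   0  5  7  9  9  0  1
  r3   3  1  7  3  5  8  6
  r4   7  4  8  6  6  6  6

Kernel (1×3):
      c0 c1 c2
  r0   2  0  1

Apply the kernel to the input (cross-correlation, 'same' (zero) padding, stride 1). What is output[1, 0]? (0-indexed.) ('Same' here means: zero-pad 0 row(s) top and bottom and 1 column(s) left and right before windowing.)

9

The receptive field on the zero-padded input at this output position is [0 5 9]. Elementwise product with the kernel and sum: 0·2 + 9·1.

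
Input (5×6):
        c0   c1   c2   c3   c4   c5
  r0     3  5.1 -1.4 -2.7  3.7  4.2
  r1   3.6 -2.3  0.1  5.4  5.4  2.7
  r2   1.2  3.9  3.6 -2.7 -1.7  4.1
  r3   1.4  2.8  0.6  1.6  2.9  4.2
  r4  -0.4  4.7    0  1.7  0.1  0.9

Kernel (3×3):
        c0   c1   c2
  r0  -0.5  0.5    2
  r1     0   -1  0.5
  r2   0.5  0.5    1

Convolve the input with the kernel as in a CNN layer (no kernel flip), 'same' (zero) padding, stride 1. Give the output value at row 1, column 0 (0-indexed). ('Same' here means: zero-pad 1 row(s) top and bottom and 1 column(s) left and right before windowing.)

11.45

The receptive field on the zero-padded input at this output position is [0 3 5.1 / 0 3.6 -2.3 / 0 1.2 3.9]. Elementwise product with the kernel and sum: 0·-0.5 + 3·0.5 + 5.1·2 + 3.6·-1 + -2.3·0.5 + 0·0.5 + 1.2·0.5 + 3.9·1.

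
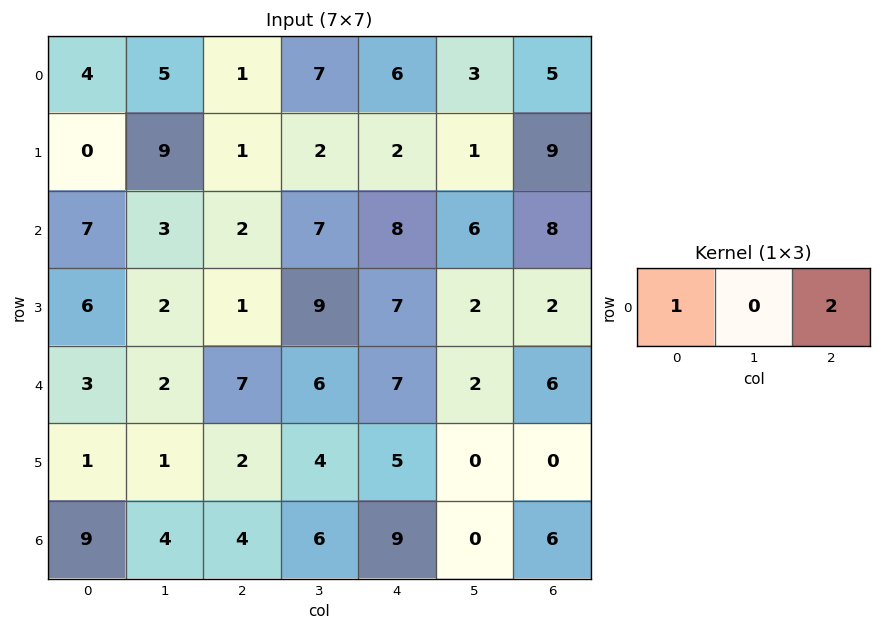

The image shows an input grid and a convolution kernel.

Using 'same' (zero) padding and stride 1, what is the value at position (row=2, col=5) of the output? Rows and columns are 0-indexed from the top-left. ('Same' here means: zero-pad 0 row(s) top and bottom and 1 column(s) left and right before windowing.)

24

The receptive field on the zero-padded input at this output position is [8 6 8]. Elementwise product with the kernel and sum: 8·1 + 8·2.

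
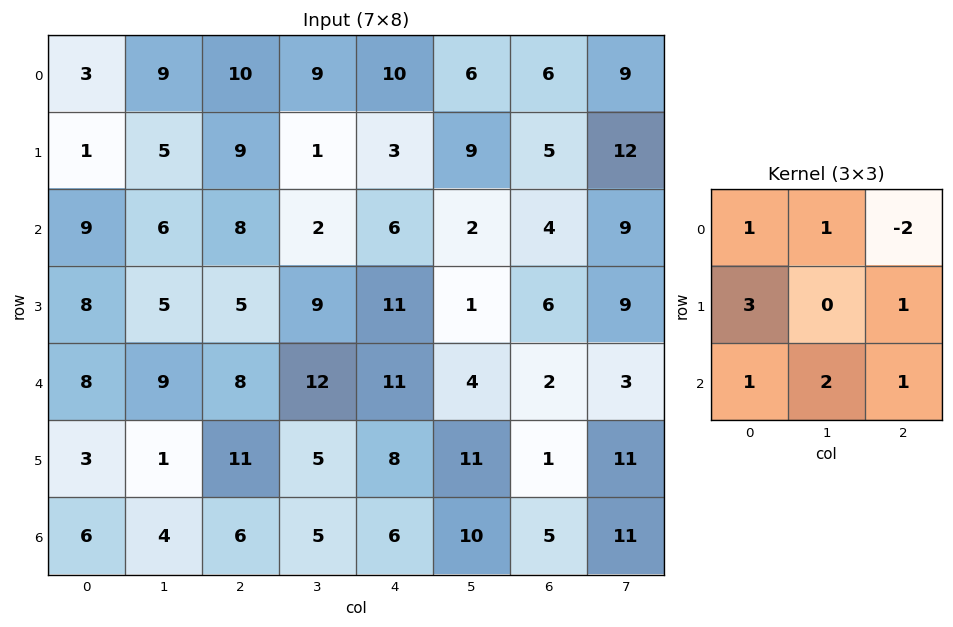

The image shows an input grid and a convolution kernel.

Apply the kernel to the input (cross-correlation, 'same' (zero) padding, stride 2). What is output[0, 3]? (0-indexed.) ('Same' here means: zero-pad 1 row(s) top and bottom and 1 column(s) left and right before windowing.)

The receptive field on the zero-padded input at this output position is [0 0 0 / 6 6 9 / 9 5 12]. Elementwise product with the kernel and sum: 0·1 + 0·1 + 0·-2 + 6·3 + 9·1 + 9·1 + 5·2 + 12·1.

58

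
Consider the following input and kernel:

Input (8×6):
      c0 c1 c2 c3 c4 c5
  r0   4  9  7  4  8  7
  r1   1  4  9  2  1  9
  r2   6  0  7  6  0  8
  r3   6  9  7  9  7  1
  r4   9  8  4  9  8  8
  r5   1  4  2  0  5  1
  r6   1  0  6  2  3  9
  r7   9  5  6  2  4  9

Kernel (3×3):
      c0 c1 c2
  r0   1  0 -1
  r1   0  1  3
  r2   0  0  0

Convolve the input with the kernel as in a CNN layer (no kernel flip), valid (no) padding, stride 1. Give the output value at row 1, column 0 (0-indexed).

The receptive field on the input at this output position is [1 4 9 / 6 0 7 / 6 9 7]. Elementwise product with the kernel and sum: 1·1 + 9·-1 + 0·1 + 7·3.

13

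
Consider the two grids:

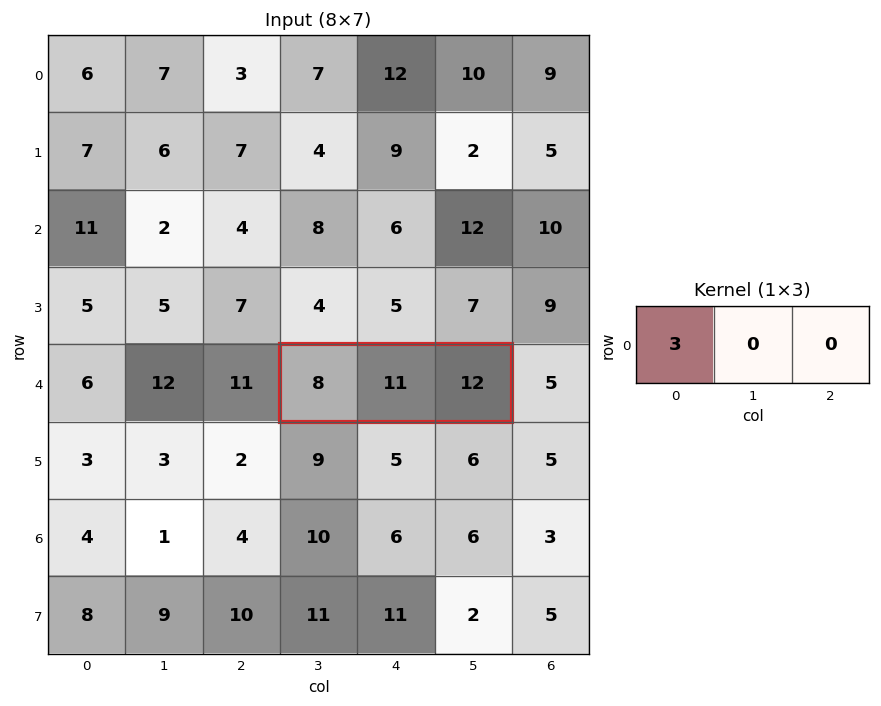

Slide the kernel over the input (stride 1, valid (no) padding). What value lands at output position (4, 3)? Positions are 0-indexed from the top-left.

The receptive field on the input at this output position is [8 11 12]. Elementwise product with the kernel and sum: 8·3.

24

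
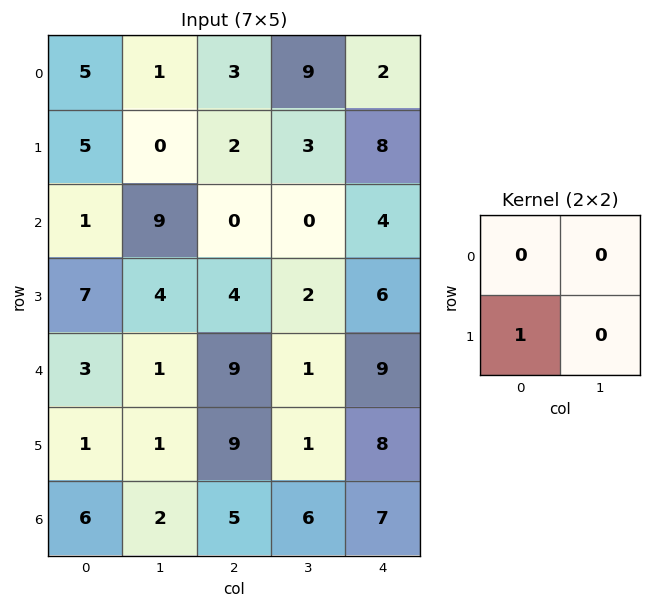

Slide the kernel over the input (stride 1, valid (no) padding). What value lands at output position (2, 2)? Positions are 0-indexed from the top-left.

The receptive field on the input at this output position is [0 0 / 4 2]. Elementwise product with the kernel and sum: 4·1.

4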